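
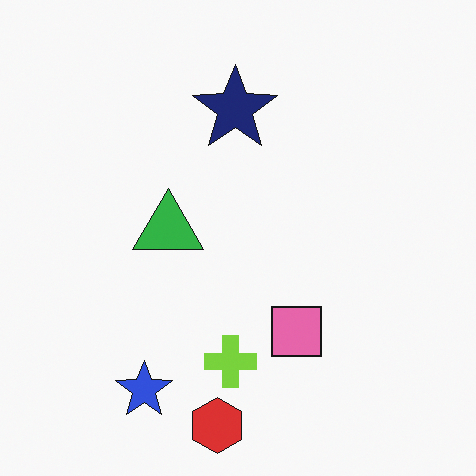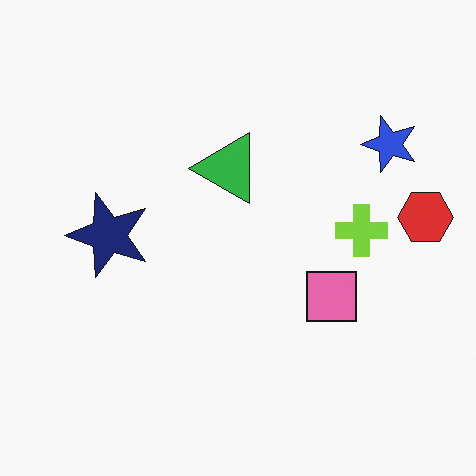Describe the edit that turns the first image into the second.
This is the original image transposed (reflected across the top-left ↔ bottom-right diagonal).

Shapes have swapped their row and column positions — what was in the top-right is now in the bottom-left — a diagonal reflection.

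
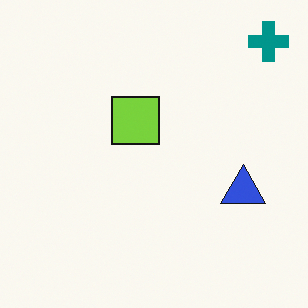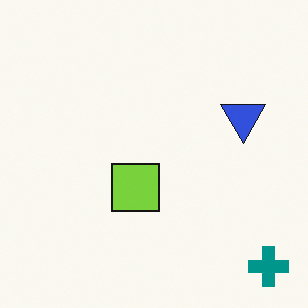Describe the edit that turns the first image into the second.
Flipped vertically (top ↔ bottom).

The teal cross is in the top-right of the first image and the bottom-right of the second — shapes on opposite sides of the horizontal midline have swapped in a mirror flip.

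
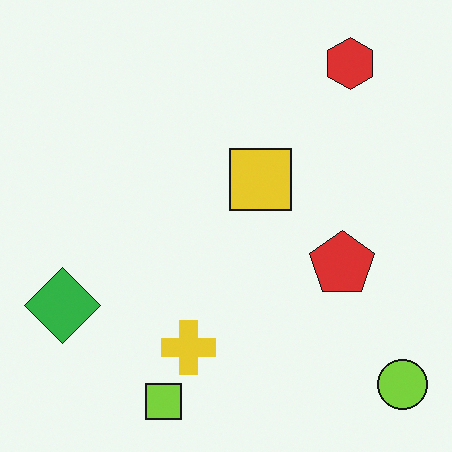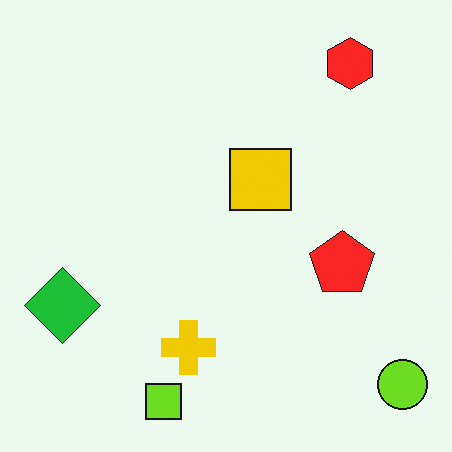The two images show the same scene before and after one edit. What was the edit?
This is the original image slightly oversaturated.

All colors are more vivid — a global saturation change.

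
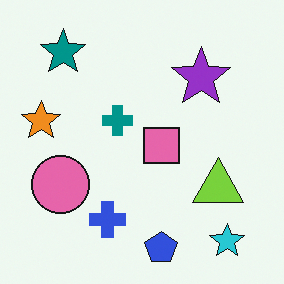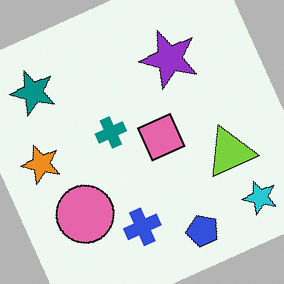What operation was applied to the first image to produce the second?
The image was rotated counter-clockwise by a moderate amount.

Every shape is tilted by the same angle and the image corners show triangular fill wedges — a whole-image rotation by a non-right angle.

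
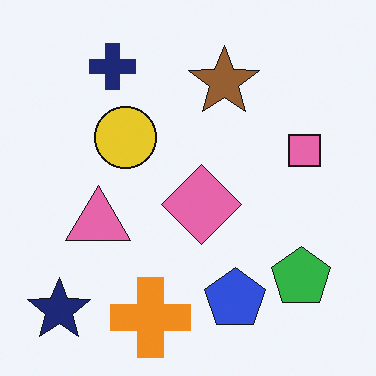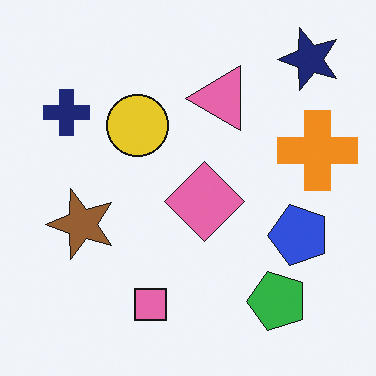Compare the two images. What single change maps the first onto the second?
The image was transposed (reflected across the top-left ↔ bottom-right diagonal).

Shapes have swapped their row and column positions — what was in the top-right is now in the bottom-left — a diagonal reflection.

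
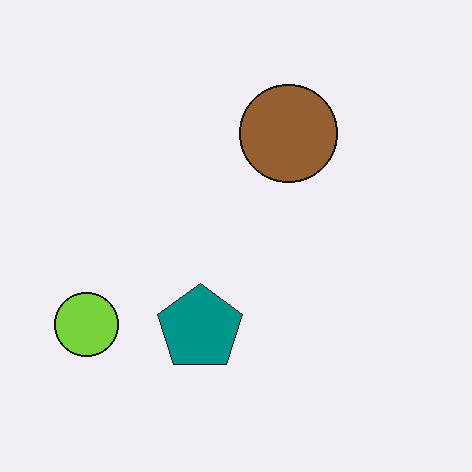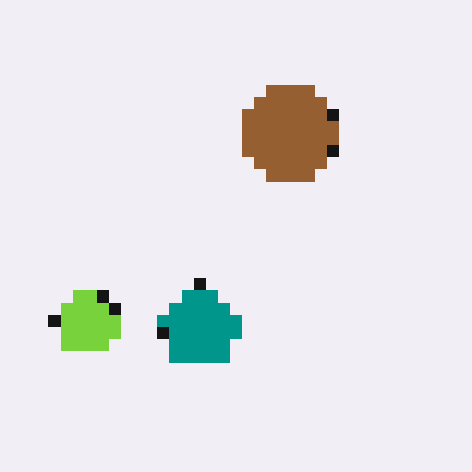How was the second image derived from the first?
The image was coarsely pixelated.

Shapes are reduced to large square blocks; fine edges and outlines are lost — a downscale-then-upscale (mosaic) effect.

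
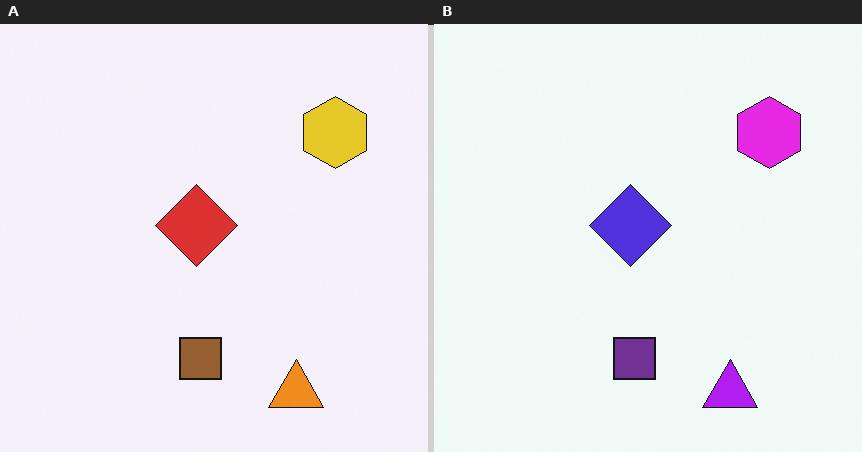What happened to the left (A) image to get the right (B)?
This is the original image hue-shifted through roughly half the color wheel.

Every shape's color has rotated by the same amount around the hue wheel — a uniform hue shift.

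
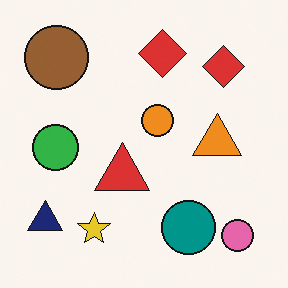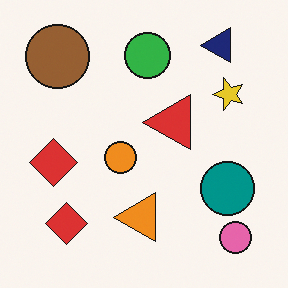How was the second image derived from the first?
The image was transposed (reflected across the top-left ↔ bottom-right diagonal).

Shapes have swapped their row and column positions — what was in the top-right is now in the bottom-left — a diagonal reflection.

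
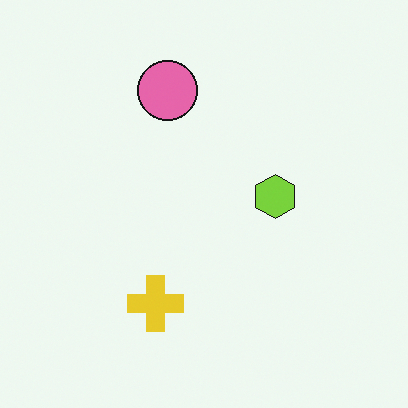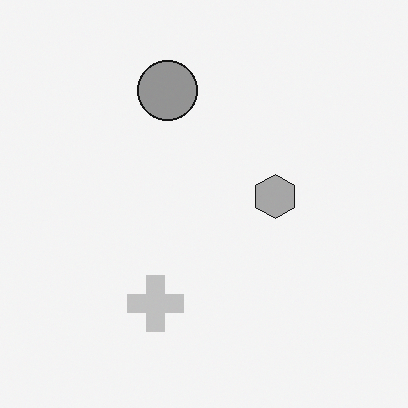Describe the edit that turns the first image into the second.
This is the original image converted to grayscale.

All color is removed — every shape is now a shade of grey.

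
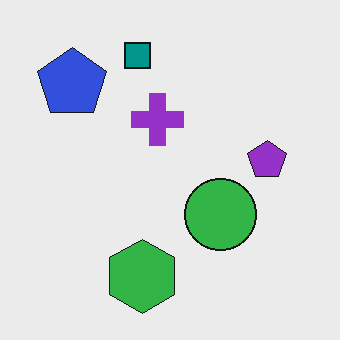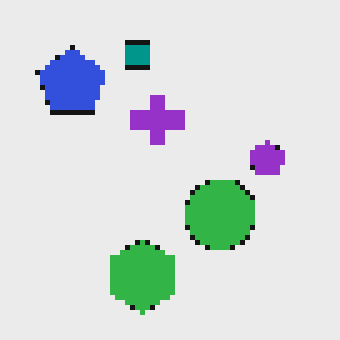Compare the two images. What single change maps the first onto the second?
The second image is the first mildly pixelated.

Shapes are reduced to large square blocks; fine edges and outlines are lost — a downscale-then-upscale (mosaic) effect.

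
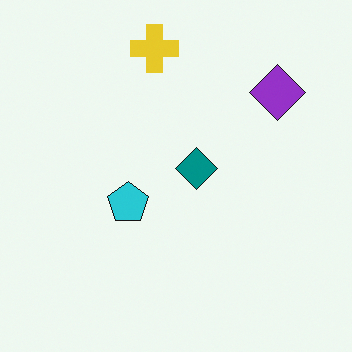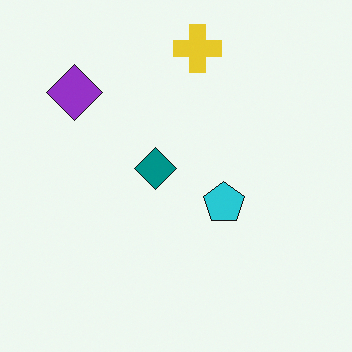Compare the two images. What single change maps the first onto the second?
The image was flipped horizontally (left ↔ right).

The purple diamond is in the top-right of the first image and the top-left of the second — shapes on opposite sides of the vertical midline have swapped in a mirror flip.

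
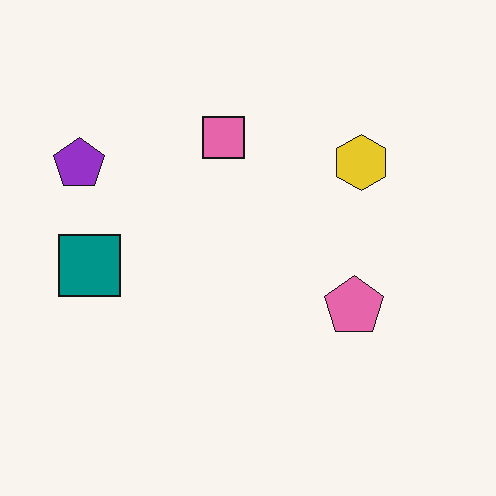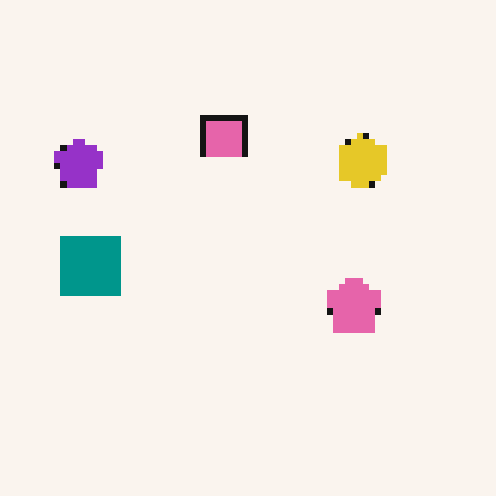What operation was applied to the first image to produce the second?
It was moderately pixelated.

Shapes are reduced to large square blocks; fine edges and outlines are lost — a downscale-then-upscale (mosaic) effect.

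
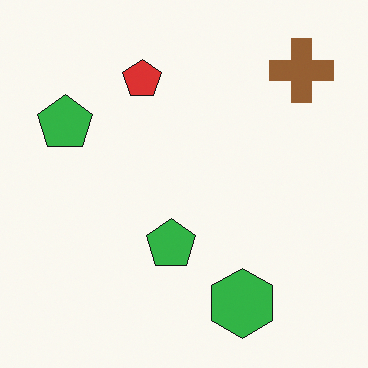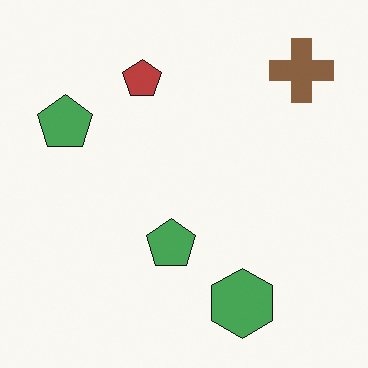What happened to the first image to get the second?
It was slightly desaturated.

All colors are more muted and greyish — a global saturation change.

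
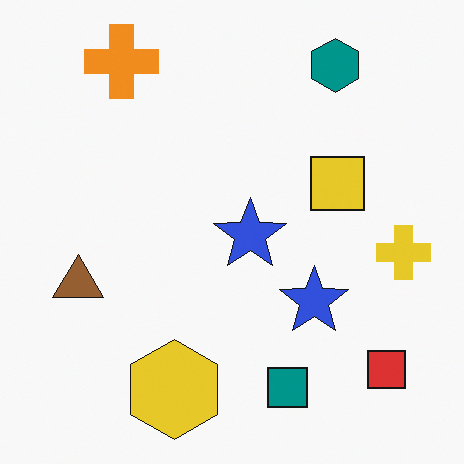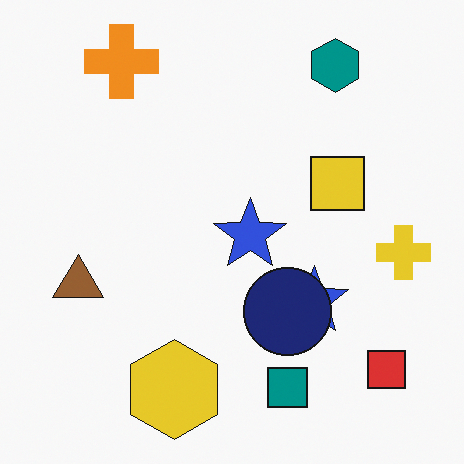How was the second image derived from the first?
It was overlaid with an additional navy circle.

A navy circle appears in the second image that is absent from the first.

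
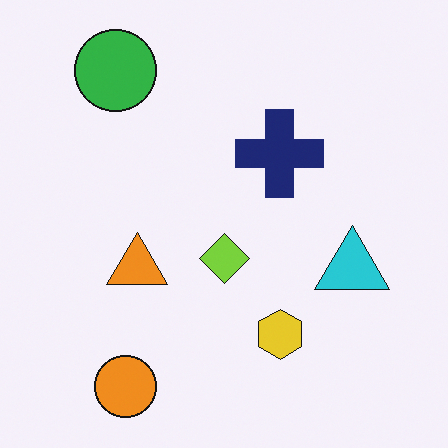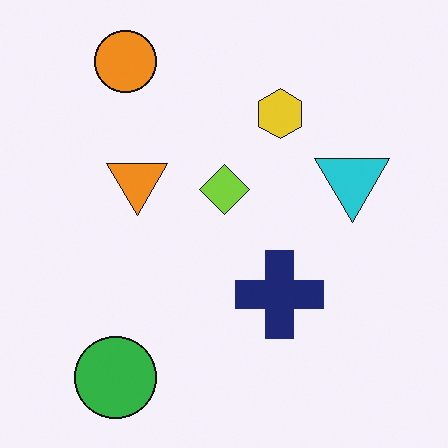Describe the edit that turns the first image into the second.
It was flipped vertically (top ↔ bottom).

The orange circle is in the bottom-left of the first image and the top-left of the second — shapes on opposite sides of the horizontal midline have swapped in a mirror flip.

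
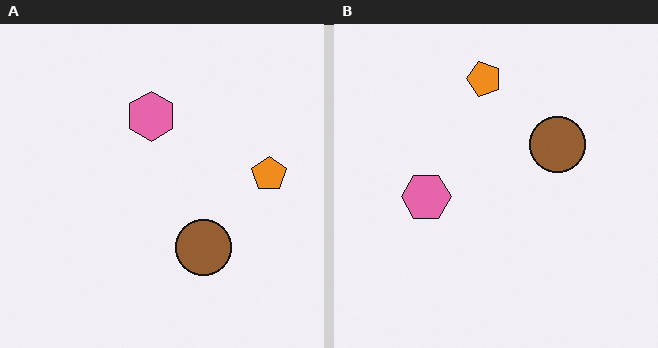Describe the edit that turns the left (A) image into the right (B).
The image was rotated 90° counter-clockwise.

The orange pentagon sits in the right of the left (A) image and the top of the right (B) — consistent with a whole-image 90° counter-clockwise rotation.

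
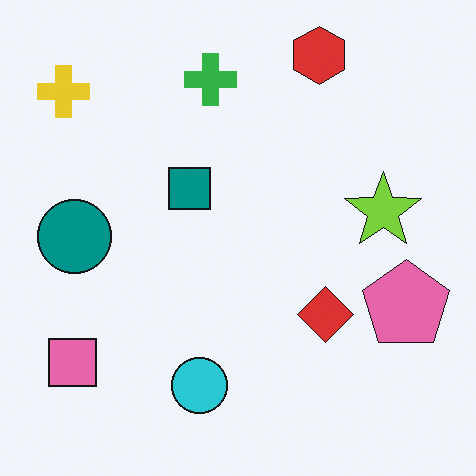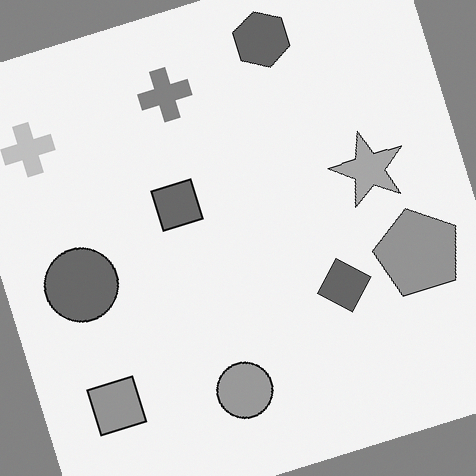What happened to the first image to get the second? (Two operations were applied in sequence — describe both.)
The transformation is: rotated counter-clockwise by a clearly visible amount, then converted to grayscale.

Every shape is tilted by the same angle and the image corners show triangular fill wedges — a whole-image rotation by a non-right angle. All color is removed — every shape is now a shade of grey.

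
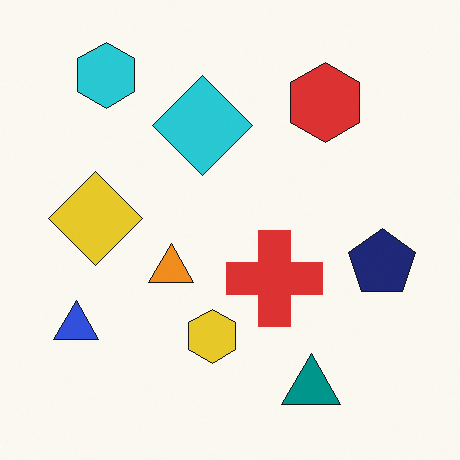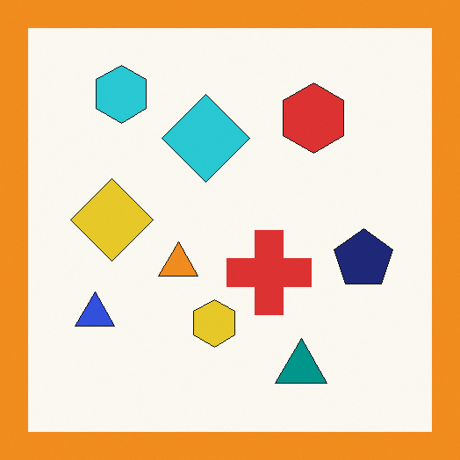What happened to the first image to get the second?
It was framed with a orange border.

A solid orange frame runs around the edge of the second image, with the content slightly shrunk inside it.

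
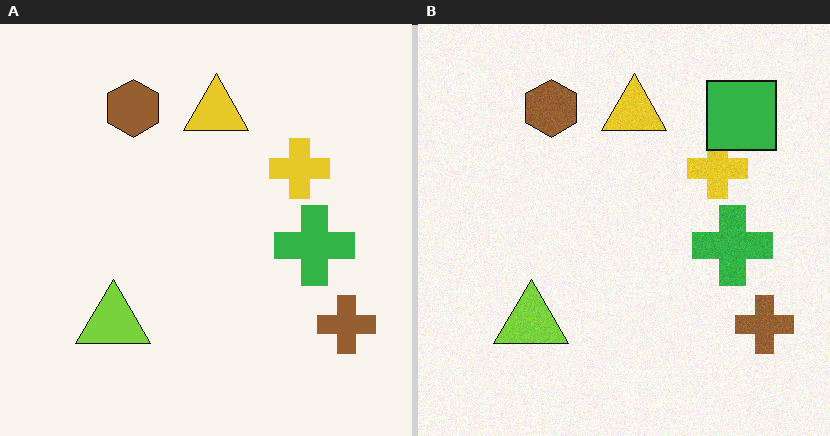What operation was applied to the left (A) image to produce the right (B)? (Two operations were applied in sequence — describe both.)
It was degraded with light additive noise, then overlaid with an additional green square.

Random speckle covers the whole image, including the flat background. A green square appears in the right (B) image that is absent from the left (A).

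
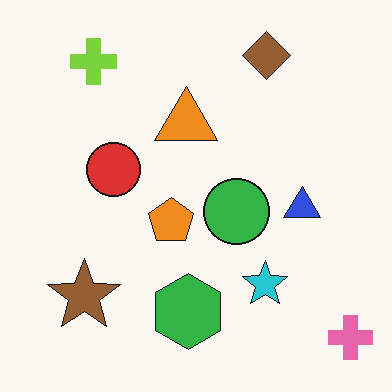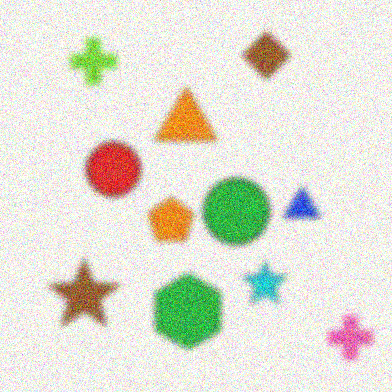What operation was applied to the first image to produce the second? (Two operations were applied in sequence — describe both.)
Moderately blurred, then degraded with moderate additive noise.

Shape edges and outlines are uniformly softened across the whole image. Random speckle covers the whole image, including the flat background.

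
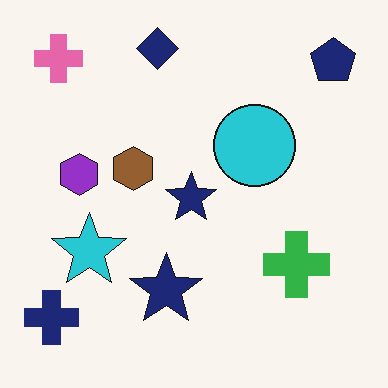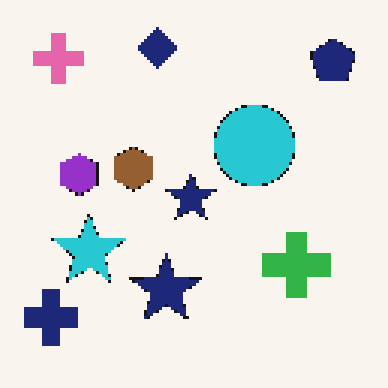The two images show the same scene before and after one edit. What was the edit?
It was mildly pixelated.

Shapes are reduced to large square blocks; fine edges and outlines are lost — a downscale-then-upscale (mosaic) effect.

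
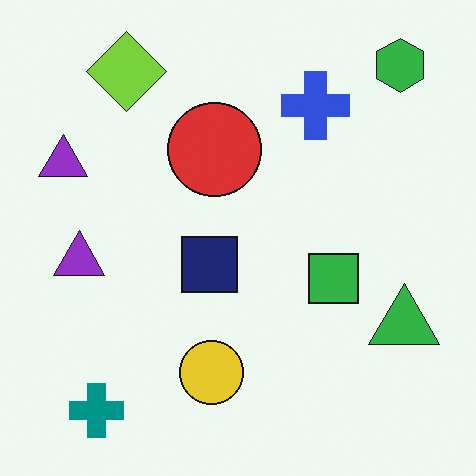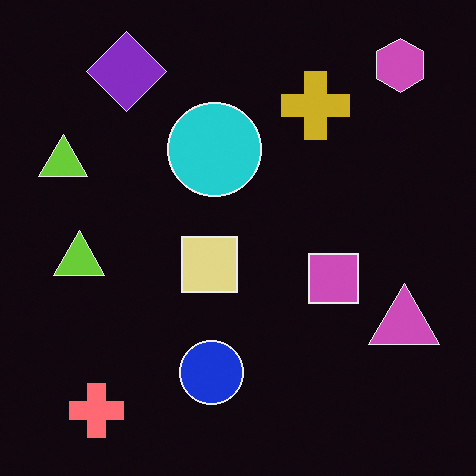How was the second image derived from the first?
Color-inverted (negative).

The light background has become dark and every shape's color is its complement — a photographic negative.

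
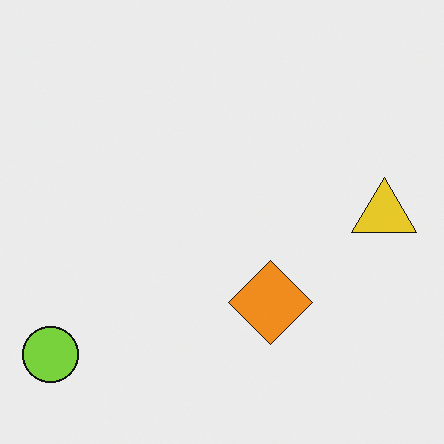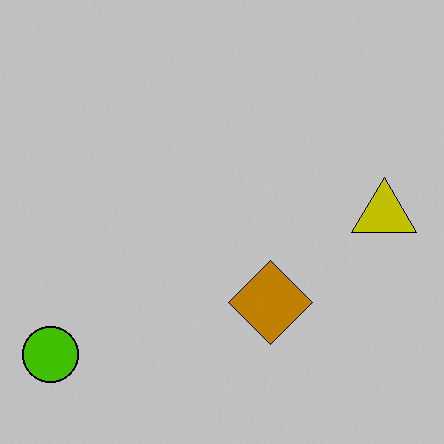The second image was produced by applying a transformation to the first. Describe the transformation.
The transformation is: aggressively posterized.

Each flat color has snapped to a coarser quantized level — most visibly, the near-white background has dropped to a flat grey.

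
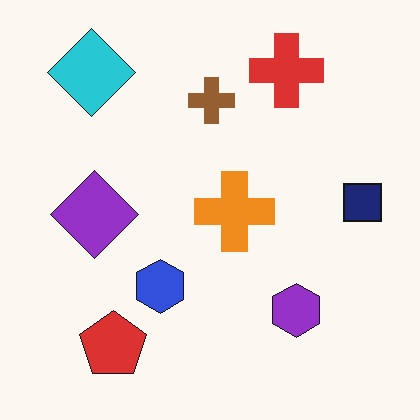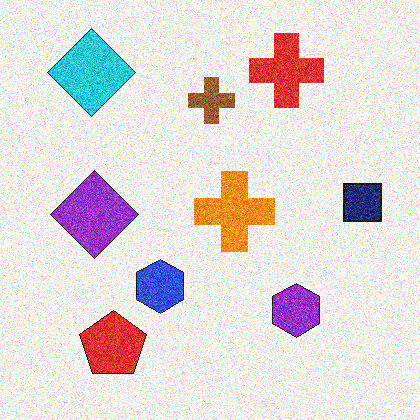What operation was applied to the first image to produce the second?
The transformation is: degraded with strong gaussian noise.

Random speckle covers the whole image, including the flat background.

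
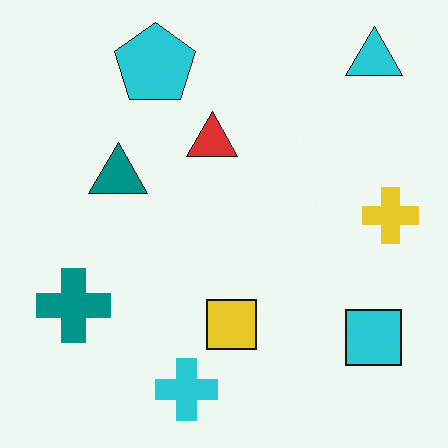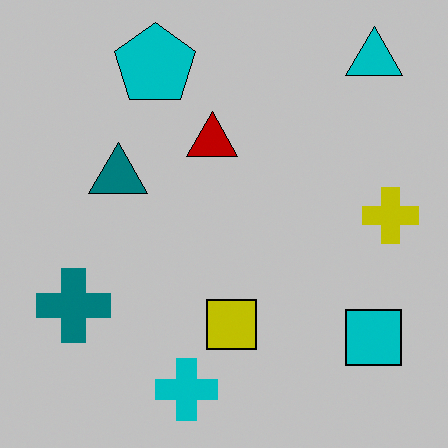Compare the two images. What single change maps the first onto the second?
It was aggressively posterized.

Each flat color has snapped to a coarser quantized level — most visibly, the near-white background has dropped to a flat grey.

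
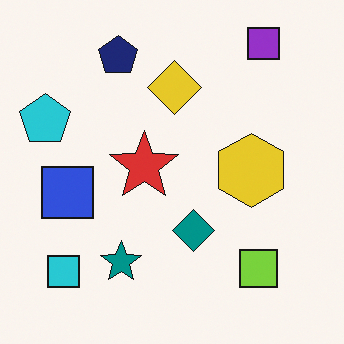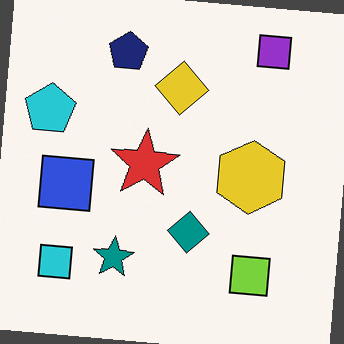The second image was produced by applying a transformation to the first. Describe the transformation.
The second image is the first rotated clockwise by a few degrees.

Every shape is tilted by the same angle and the image corners show triangular fill wedges — a whole-image rotation by a non-right angle.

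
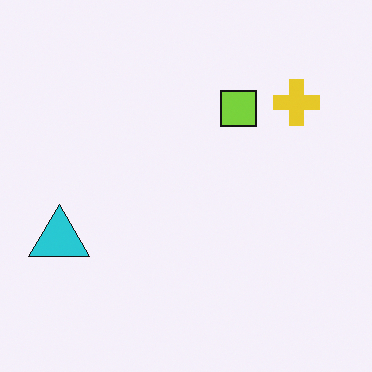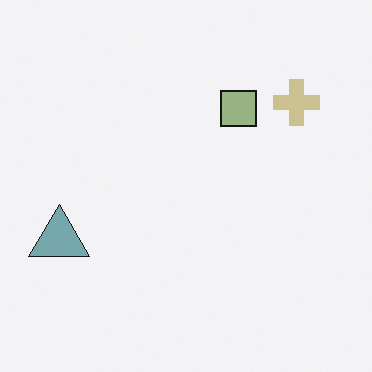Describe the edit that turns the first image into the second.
It was made much more muted (saturation change).

All colors are more muted and greyish — a global saturation change.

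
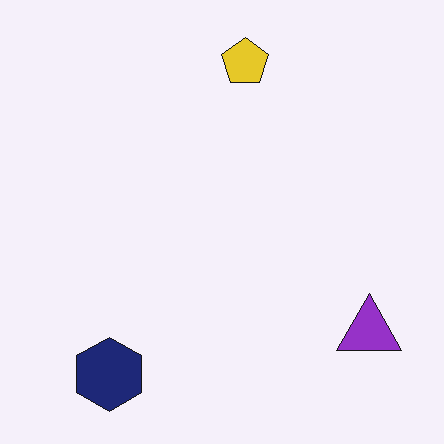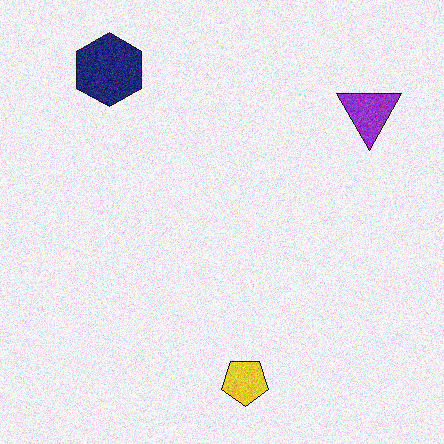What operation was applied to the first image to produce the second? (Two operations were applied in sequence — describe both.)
Flipped vertically (top ↔ bottom), then degraded with moderate additive noise.

The yellow pentagon is in the top of the first image and the bottom of the second — shapes on opposite sides of the horizontal midline have swapped in a mirror flip. Random speckle covers the whole image, including the flat background.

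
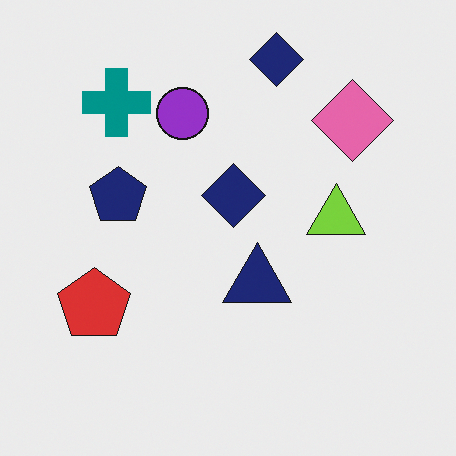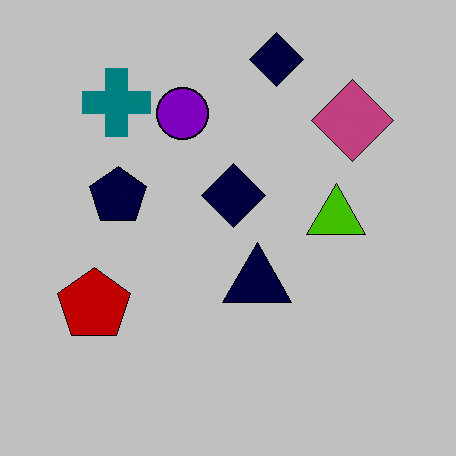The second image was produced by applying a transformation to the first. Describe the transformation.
The second image is the first aggressively posterized.

Each flat color has snapped to a coarser quantized level — most visibly, the near-white background has dropped to a flat grey.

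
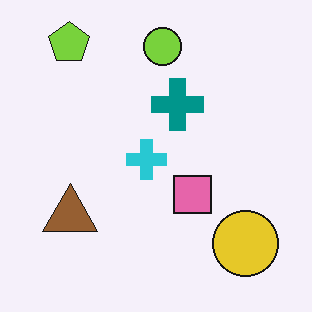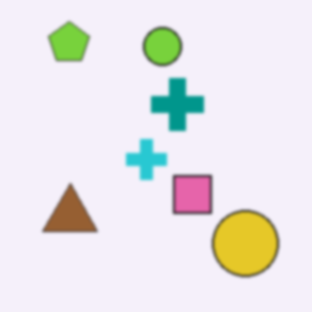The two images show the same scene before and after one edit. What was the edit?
This is the original image given a subtle gaussian blur.

Shape edges and outlines are uniformly softened across the whole image.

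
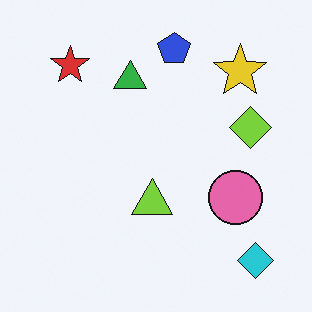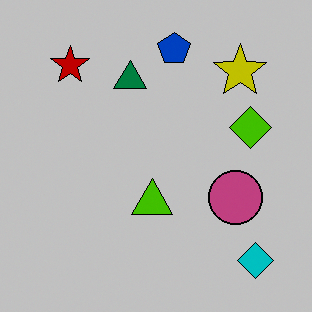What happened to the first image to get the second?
This is the original image aggressively posterized.

Each flat color has snapped to a coarser quantized level — most visibly, the near-white background has dropped to a flat grey.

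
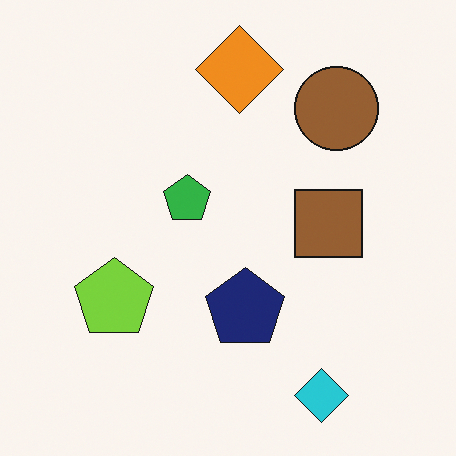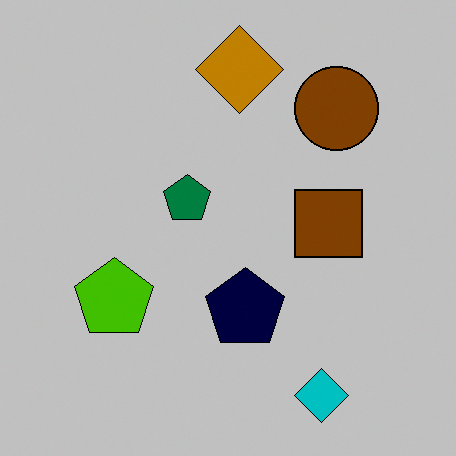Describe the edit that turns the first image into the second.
This is the original image aggressively posterized.

Each flat color has snapped to a coarser quantized level — most visibly, the near-white background has dropped to a flat grey.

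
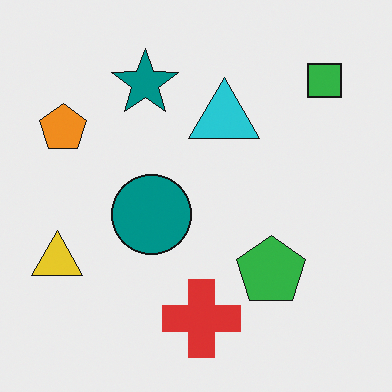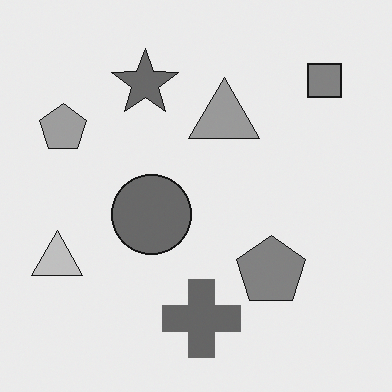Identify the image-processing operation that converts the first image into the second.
The image was converted to grayscale.

All color is removed — every shape is now a shade of grey.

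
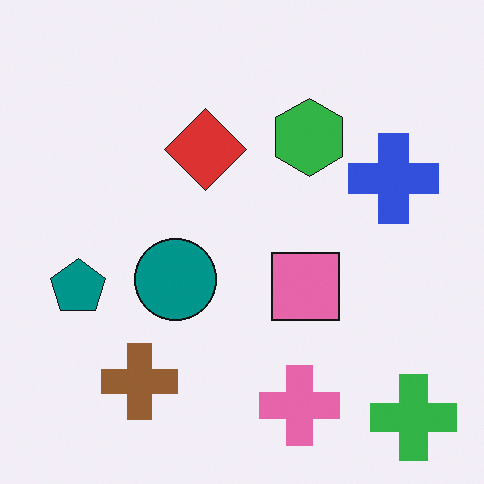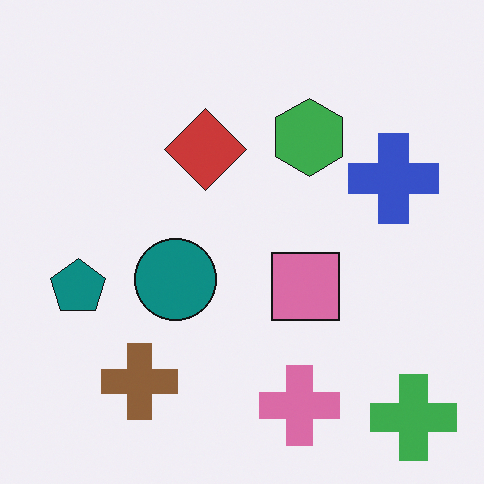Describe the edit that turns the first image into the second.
The transformation is: slightly desaturated.

All colors are more muted and greyish — a global saturation change.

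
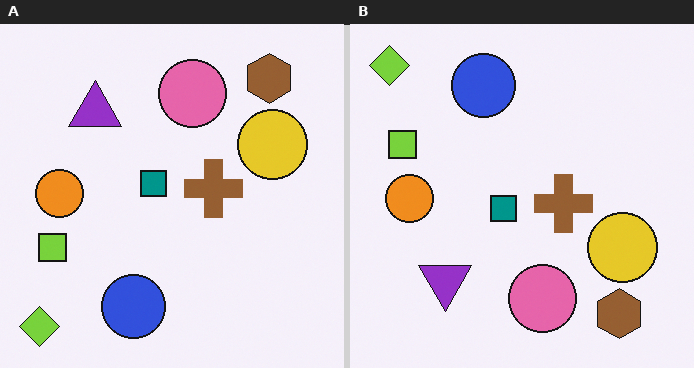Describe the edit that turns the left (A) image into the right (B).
The image was flipped vertically (top ↔ bottom).

The lime diamond is in the bottom-left of the left (A) image and the top-left of the right (B) — shapes on opposite sides of the horizontal midline have swapped in a mirror flip.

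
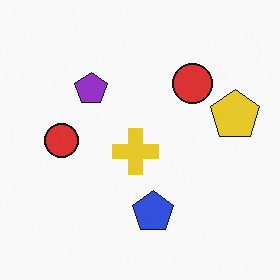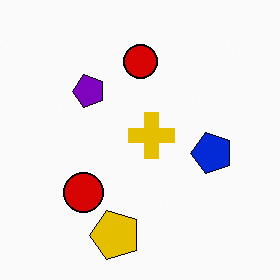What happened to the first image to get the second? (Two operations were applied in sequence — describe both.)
This is the original image transposed (reflected across the top-left ↔ bottom-right diagonal), then given slightly increased contrast.

Shapes have swapped their row and column positions — what was in the top-right is now in the bottom-left — a diagonal reflection. Tones are pushed away from mid-grey across the whole image — a global contrast change.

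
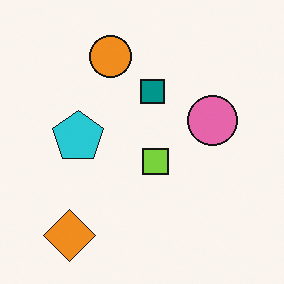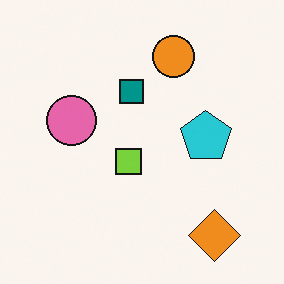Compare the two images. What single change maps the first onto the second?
It was flipped horizontally (left ↔ right).

The orange diamond is in the bottom-left of the first image and the bottom-right of the second — shapes on opposite sides of the vertical midline have swapped in a mirror flip.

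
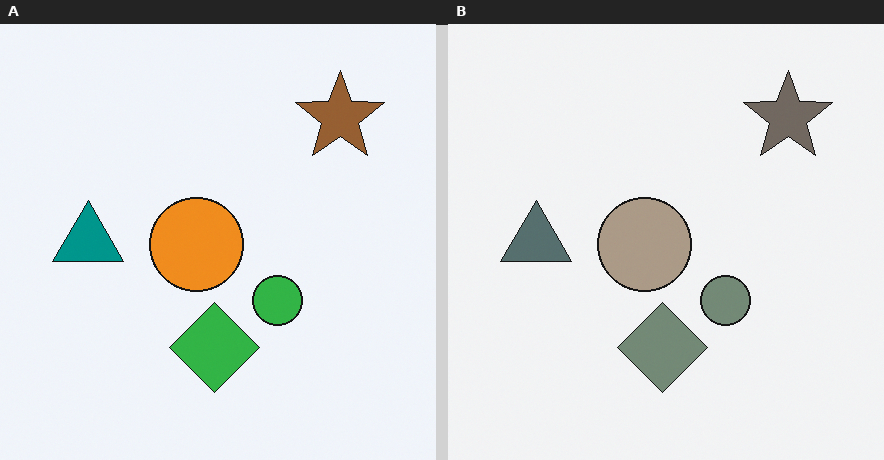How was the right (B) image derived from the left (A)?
It was made much more muted (saturation change).

All colors are more muted and greyish — a global saturation change.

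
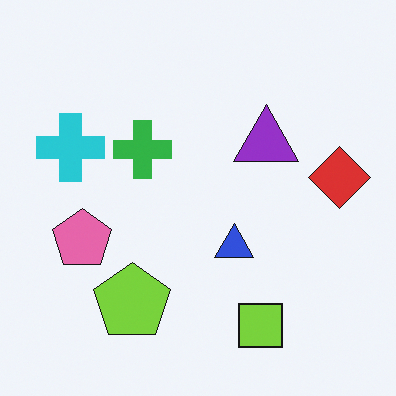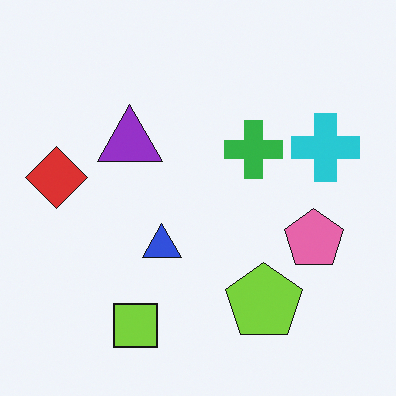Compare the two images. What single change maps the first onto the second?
It was flipped horizontally (left ↔ right).

The red diamond is in the right of the first image and the left of the second — shapes on opposite sides of the vertical midline have swapped in a mirror flip.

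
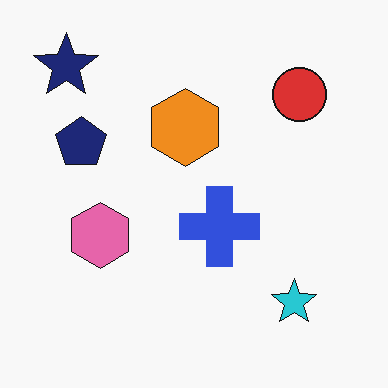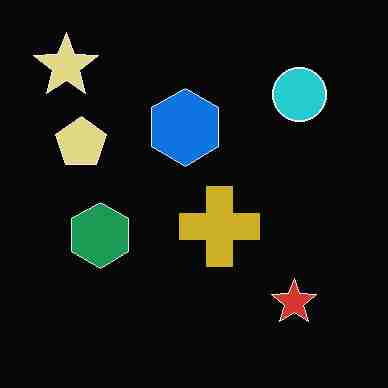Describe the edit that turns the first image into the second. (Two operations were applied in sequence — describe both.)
Color-inverted (negative), then heavily JPEG-compressed with obvious blocking artifacts.

The light background has become dark and every shape's color is its complement — a photographic negative. Blocky 8×8 compression artifacts appear around shape edges and the flat background shows ringing — characteristic JPEG degradation.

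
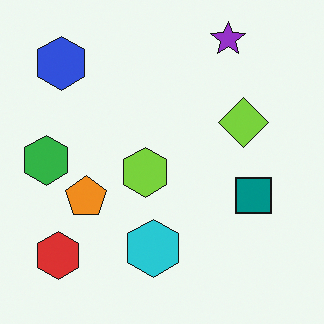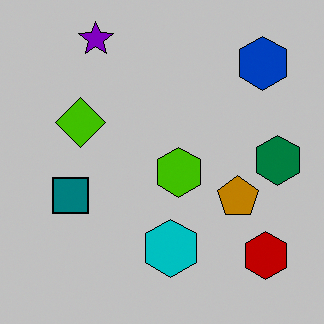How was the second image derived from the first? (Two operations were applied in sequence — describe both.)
The image was aggressively posterized, then flipped horizontally (left ↔ right).

Each flat color has snapped to a coarser quantized level — most visibly, the near-white background has dropped to a flat grey. The green hexagon is in the left of the first image and the right of the second — shapes on opposite sides of the vertical midline have swapped in a mirror flip.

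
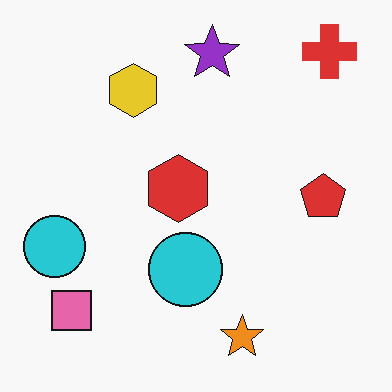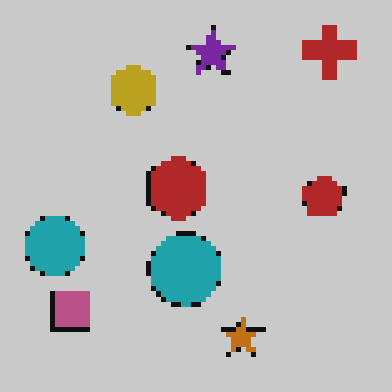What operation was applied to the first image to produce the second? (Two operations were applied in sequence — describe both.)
The second image is the first darkened a little, then mildly pixelated.

Every pixel — background and shapes alike — is uniformly darkened. Shapes are reduced to large square blocks; fine edges and outlines are lost — a downscale-then-upscale (mosaic) effect.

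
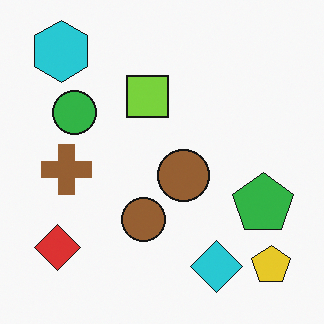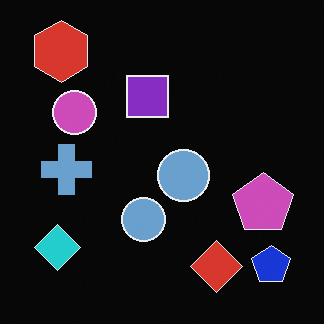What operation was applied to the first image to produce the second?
The transformation is: color-inverted (negative).

The light background has become dark and every shape's color is its complement — a photographic negative.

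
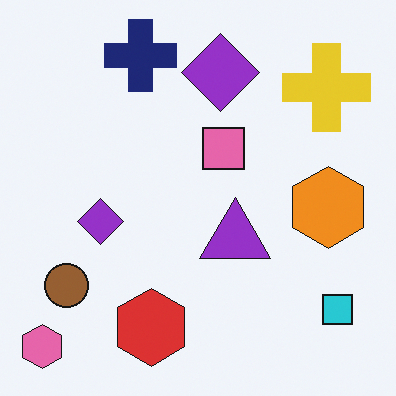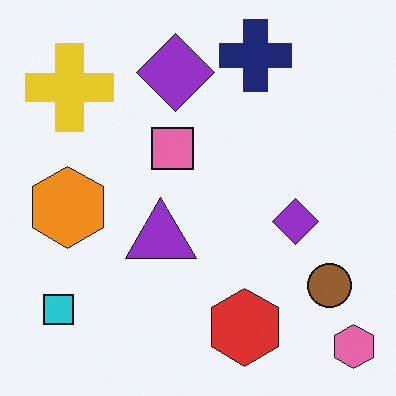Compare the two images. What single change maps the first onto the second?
The image was flipped horizontally (left ↔ right).

The pink hexagon is in the bottom-left of the first image and the bottom-right of the second — shapes on opposite sides of the vertical midline have swapped in a mirror flip.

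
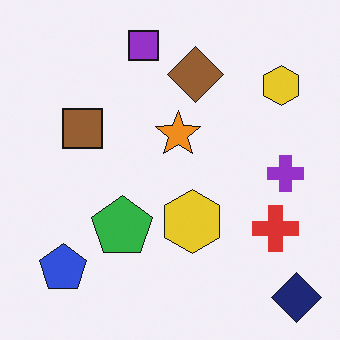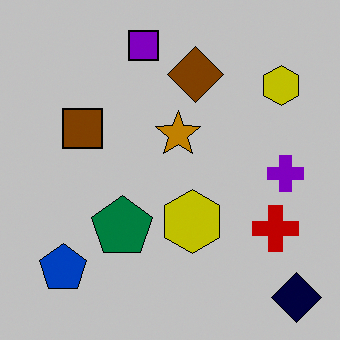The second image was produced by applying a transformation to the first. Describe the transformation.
The transformation is: aggressively posterized.

Each flat color has snapped to a coarser quantized level — most visibly, the near-white background has dropped to a flat grey.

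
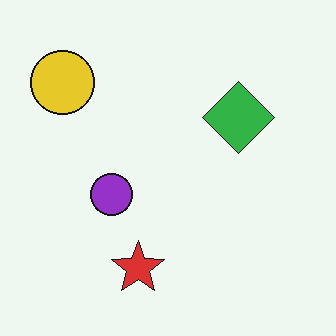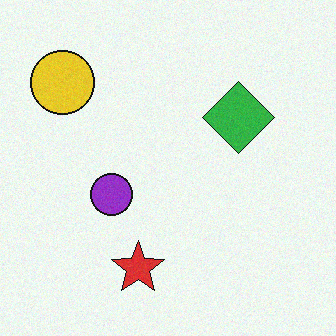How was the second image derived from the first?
This is the original image degraded with light additive noise.

Random speckle covers the whole image, including the flat background.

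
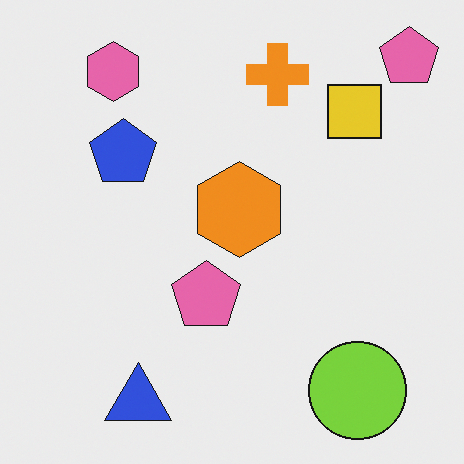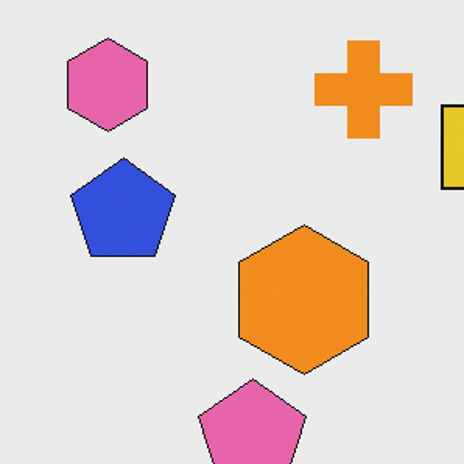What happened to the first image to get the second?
This is the original image cropped slightly and scaled back up.

The visible shapes are larger and the field of view is narrower; shapes near the original edges may be partly or wholly outside the frame — a crop-and-rescale.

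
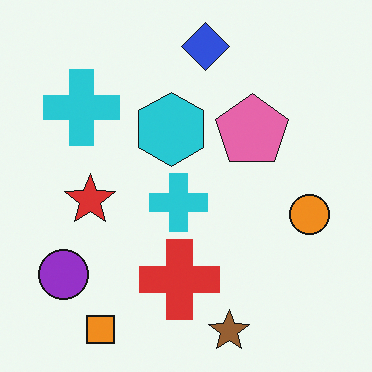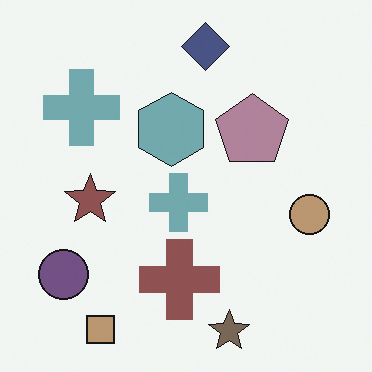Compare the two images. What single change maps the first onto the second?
This is the original image made much more muted (saturation change).

All colors are more muted and greyish — a global saturation change.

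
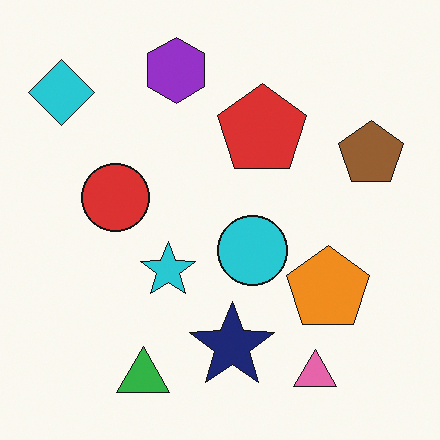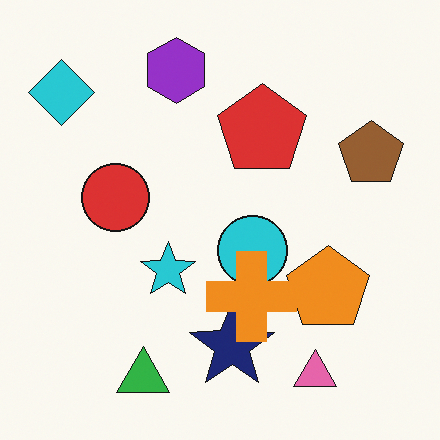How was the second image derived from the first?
This is the original image overlaid with an additional orange cross.

An orange cross appears in the second image that is absent from the first.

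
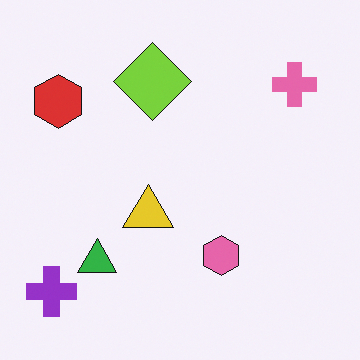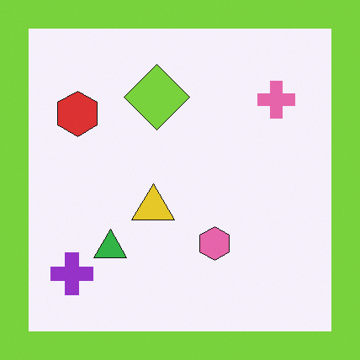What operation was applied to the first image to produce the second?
Framed with a lime border.

A solid lime frame runs around the edge of the second image, with the content slightly shrunk inside it.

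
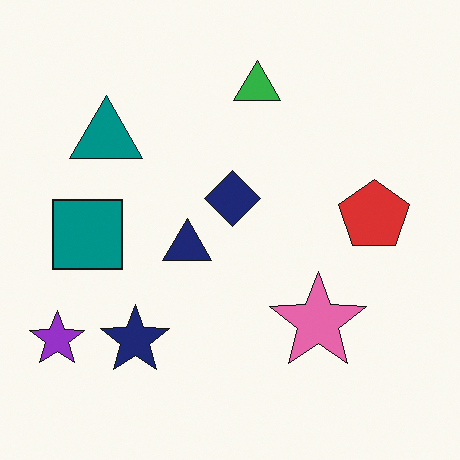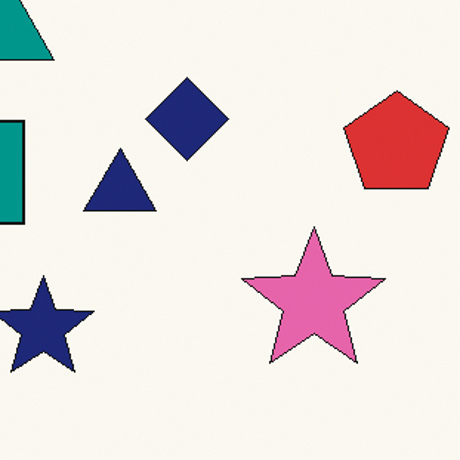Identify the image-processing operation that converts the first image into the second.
The transformation is: cropped slightly and scaled back up.

The visible shapes are larger and the field of view is narrower; shapes near the original edges may be partly or wholly outside the frame — a crop-and-rescale.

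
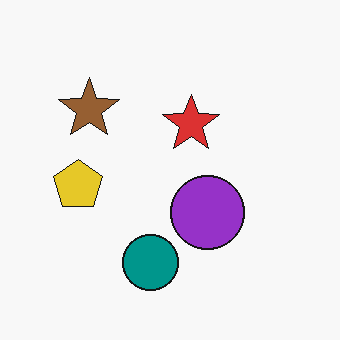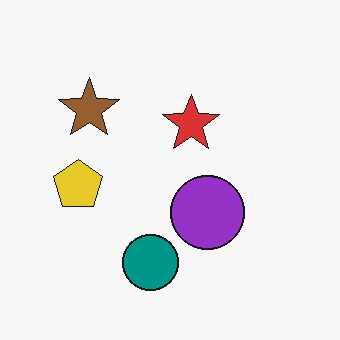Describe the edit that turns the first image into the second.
Given moderate JPEG compression.

Blocky 8×8 compression artifacts appear around shape edges and the flat background shows ringing — characteristic JPEG degradation.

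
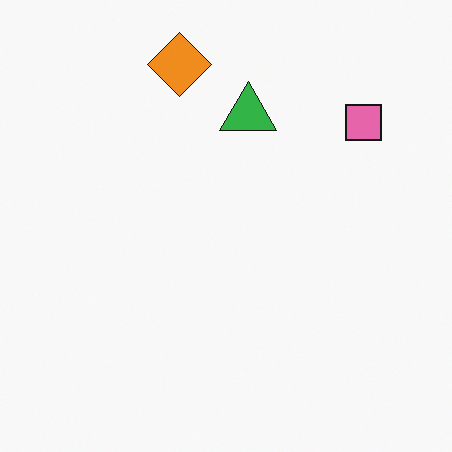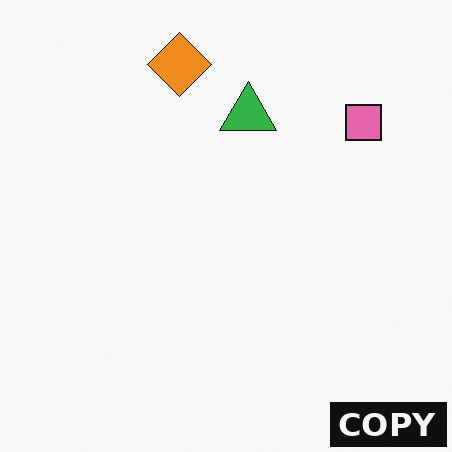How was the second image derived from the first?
Watermarked with the text "COPY" in the lower-right corner.

A dark label reading "COPY" appears in the lower-right corner.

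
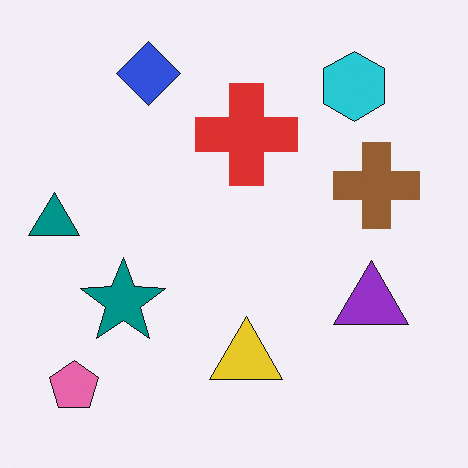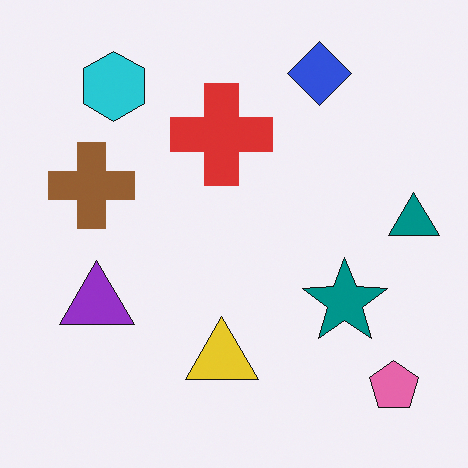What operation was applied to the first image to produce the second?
The image was flipped horizontally (left ↔ right).

The teal triangle is in the left of the first image and the right of the second — shapes on opposite sides of the vertical midline have swapped in a mirror flip.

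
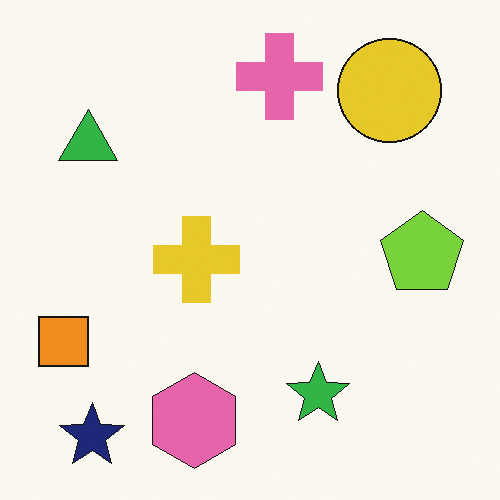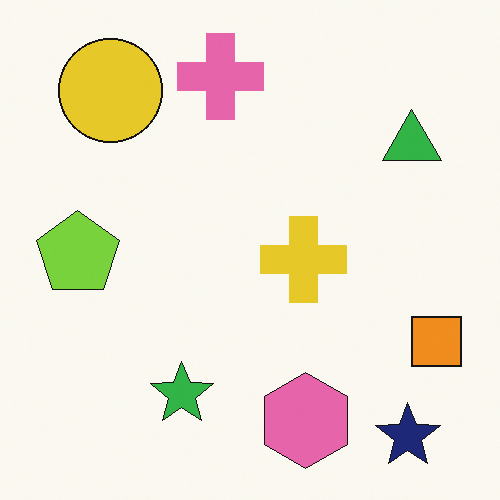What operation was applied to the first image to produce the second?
This is the original image flipped horizontally (left ↔ right).

The orange square is in the bottom-left of the first image and the bottom-right of the second — shapes on opposite sides of the vertical midline have swapped in a mirror flip.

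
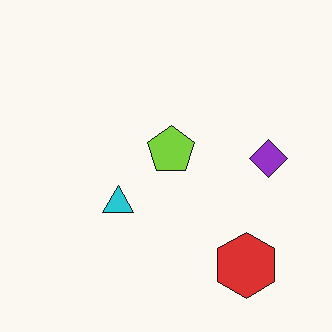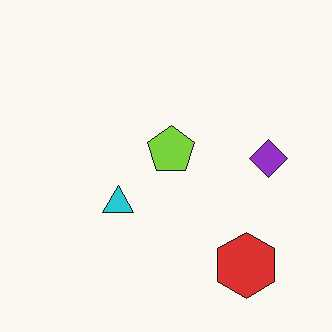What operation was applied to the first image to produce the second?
The second image is the first given moderate JPEG compression.

Blocky 8×8 compression artifacts appear around shape edges and the flat background shows ringing — characteristic JPEG degradation.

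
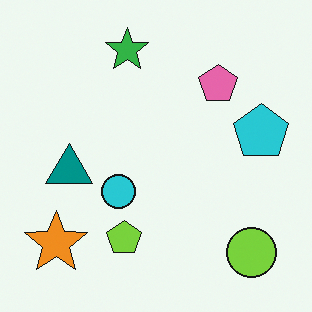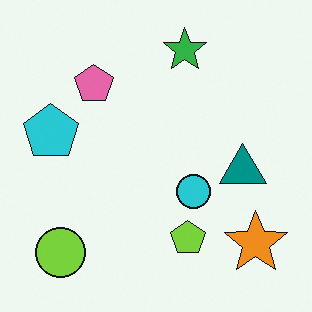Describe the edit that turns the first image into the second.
It was flipped horizontally (left ↔ right).

The cyan pentagon is in the right of the first image and the left of the second — shapes on opposite sides of the vertical midline have swapped in a mirror flip.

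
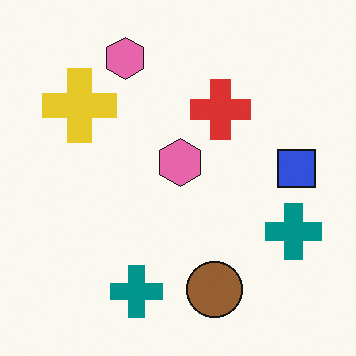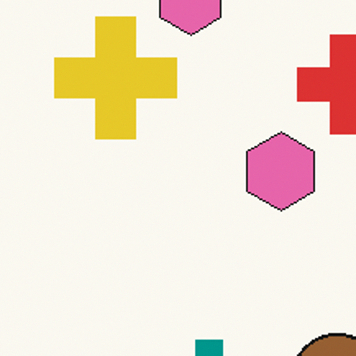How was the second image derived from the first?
This is the original image cropped to a noticeably smaller region and rescaled.

The visible shapes are larger and the field of view is narrower; shapes near the original edges may be partly or wholly outside the frame — a crop-and-rescale.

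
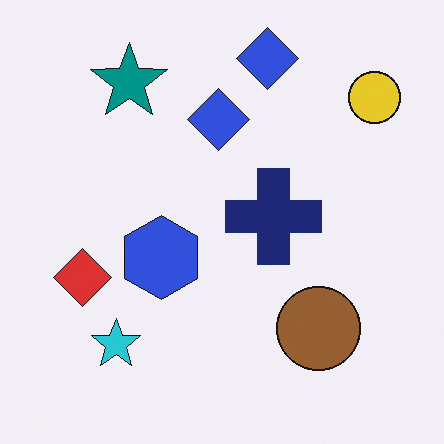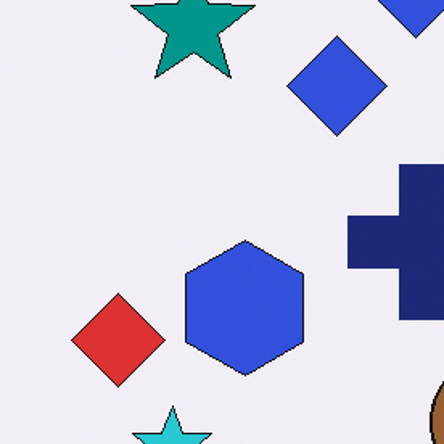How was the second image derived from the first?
This is the original image cropped to a modestly smaller region and rescaled.

The visible shapes are larger and the field of view is narrower; shapes near the original edges may be partly or wholly outside the frame — a crop-and-rescale.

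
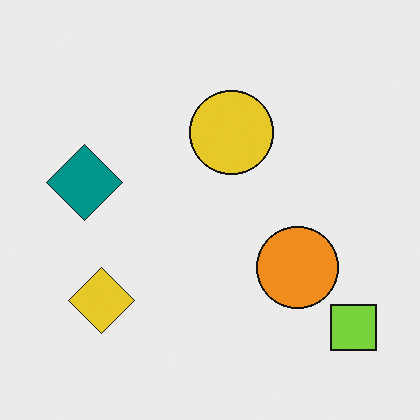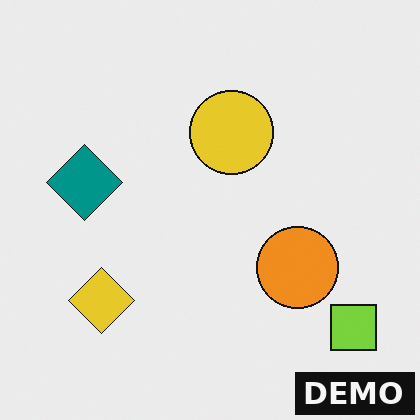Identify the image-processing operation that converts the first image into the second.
This is the original image watermarked with the text "DEMO" in the lower-right corner.

A dark label reading "DEMO" appears in the lower-right corner.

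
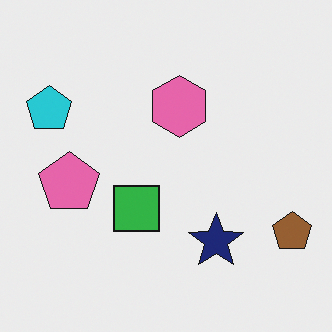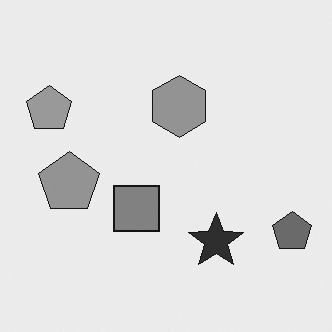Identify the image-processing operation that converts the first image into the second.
The second image is the first converted to grayscale.

All color is removed — every shape is now a shade of grey.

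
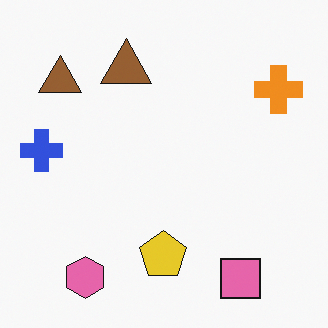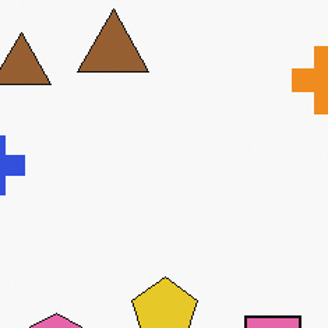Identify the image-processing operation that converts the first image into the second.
This is the original image cropped to a modestly smaller region and rescaled.

The visible shapes are larger and the field of view is narrower; shapes near the original edges may be partly or wholly outside the frame — a crop-and-rescale.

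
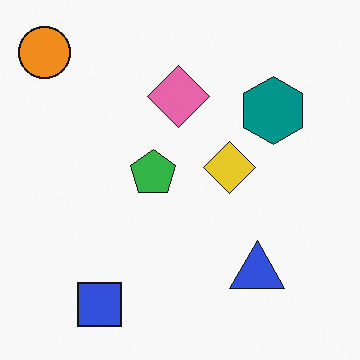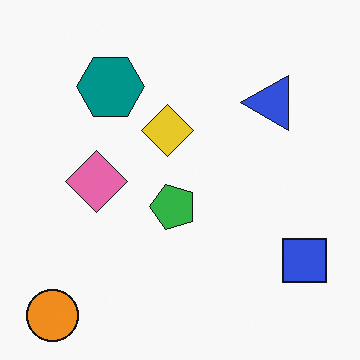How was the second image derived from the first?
It was rotated 90° counter-clockwise.

The orange circle sits in the top-left of the first image and the bottom-left of the second — consistent with a whole-image 90° counter-clockwise rotation.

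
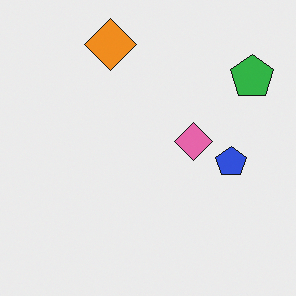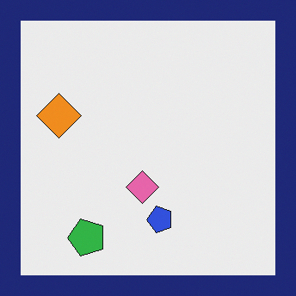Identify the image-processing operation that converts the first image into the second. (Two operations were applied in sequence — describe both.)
The image was transposed (reflected across the top-left ↔ bottom-right diagonal), then framed with a navy border.

Shapes have swapped their row and column positions — what was in the top-right is now in the bottom-left — a diagonal reflection. A solid navy frame runs around the edge of the second image, with the content slightly shrunk inside it.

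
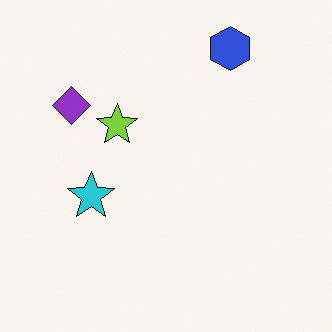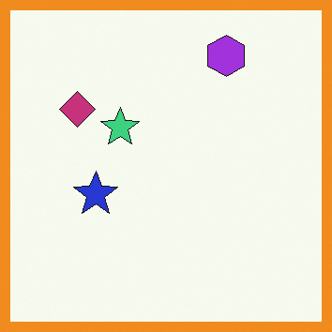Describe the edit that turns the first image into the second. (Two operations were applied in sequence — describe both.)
The transformation is: hue-shifted by a small amount, then framed with a orange border.

Every shape's color has rotated by the same amount around the hue wheel — a uniform hue shift. A solid orange frame runs around the edge of the second image, with the content slightly shrunk inside it.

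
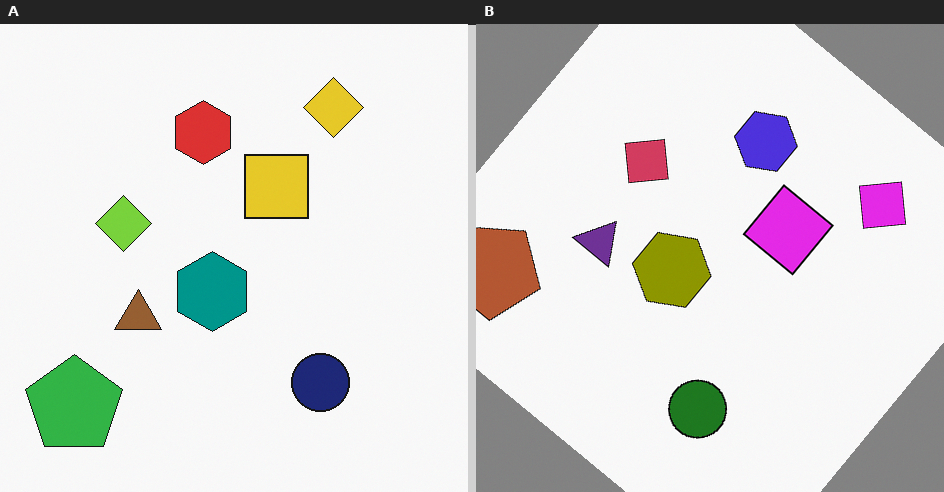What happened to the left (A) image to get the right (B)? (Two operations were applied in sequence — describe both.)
This is the original image rotated clockwise by a large amount — several tens of degrees, then hue-shifted through roughly half the color wheel.

Every shape is tilted by the same angle and the image corners show triangular fill wedges — a whole-image rotation by a non-right angle. Every shape's color has rotated by the same amount around the hue wheel — a uniform hue shift.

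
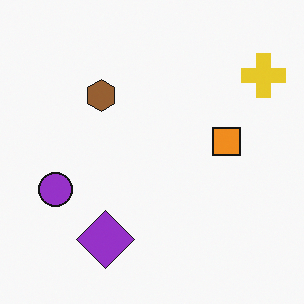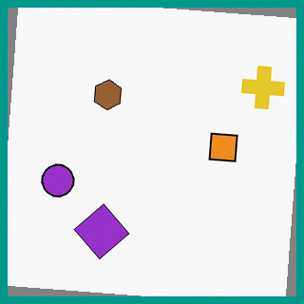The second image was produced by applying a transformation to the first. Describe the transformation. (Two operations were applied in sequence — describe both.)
The image was rotated clockwise by a slight angle, then framed with a teal border.

Every shape is tilted by the same angle and the image corners show triangular fill wedges — a whole-image rotation by a non-right angle. A solid teal frame runs around the edge of the second image, with the content slightly shrunk inside it.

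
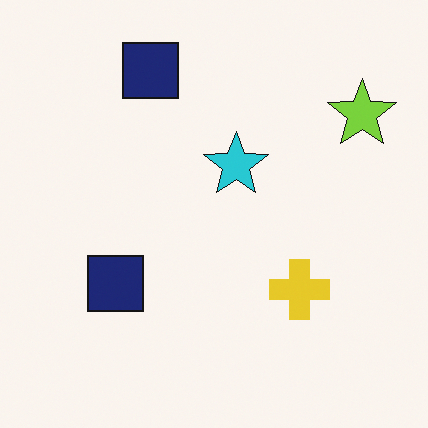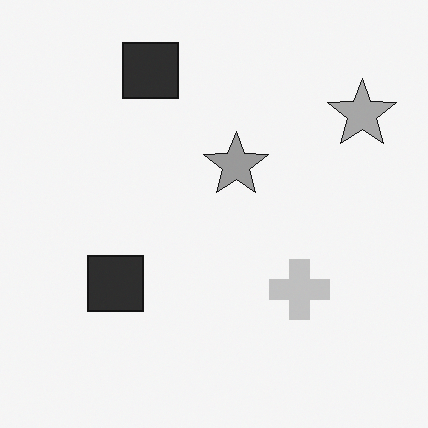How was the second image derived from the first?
Converted to grayscale.

All color is removed — every shape is now a shade of grey.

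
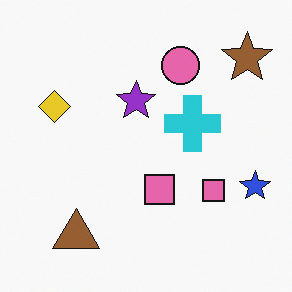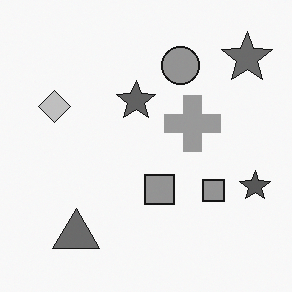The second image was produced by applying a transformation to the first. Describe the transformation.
The second image is the first converted to grayscale.

All color is removed — every shape is now a shade of grey.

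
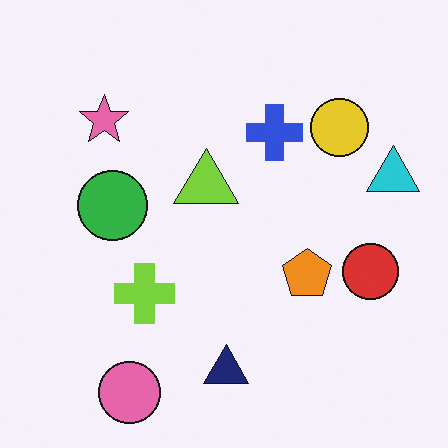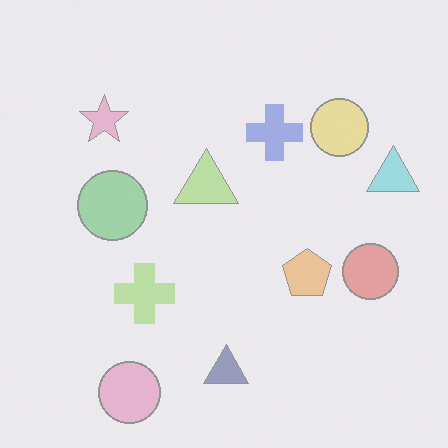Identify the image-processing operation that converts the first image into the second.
This is the original image washed out (contrast reduced).

Tones are pushed toward mid-grey across the whole image — a global contrast change.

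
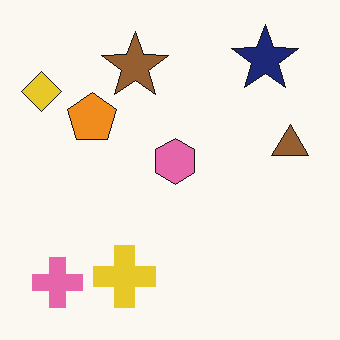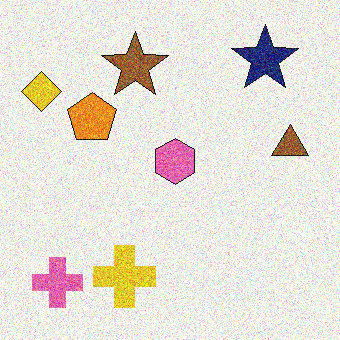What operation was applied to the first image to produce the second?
Degraded with strong gaussian noise.

Random speckle covers the whole image, including the flat background.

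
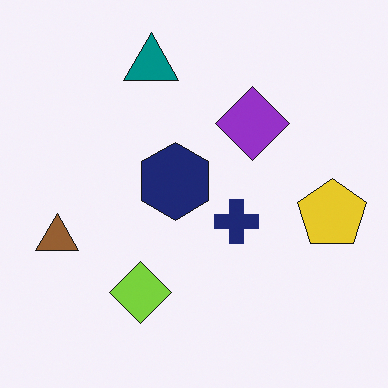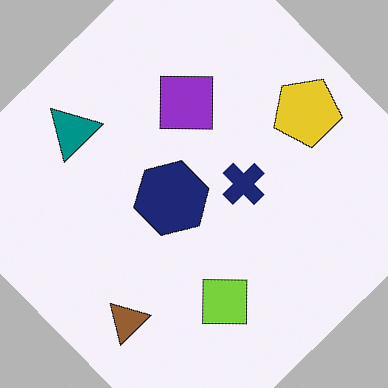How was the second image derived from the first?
Rotated counter-clockwise by a large amount — several tens of degrees.

Every shape is tilted by the same angle and the image corners show triangular fill wedges — a whole-image rotation by a non-right angle.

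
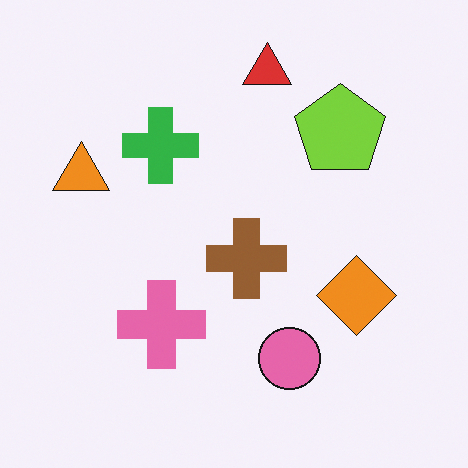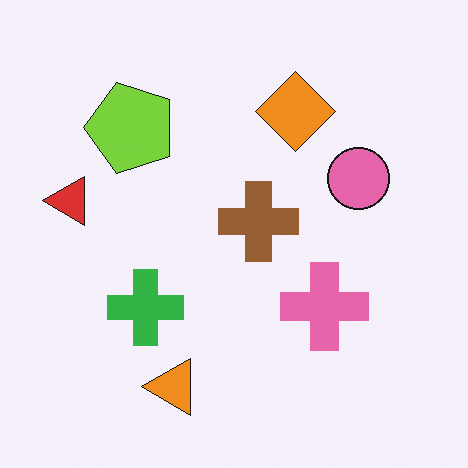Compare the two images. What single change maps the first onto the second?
The image was rotated 90° counter-clockwise.

The red triangle sits in the top of the first image and the left of the second — consistent with a whole-image 90° counter-clockwise rotation.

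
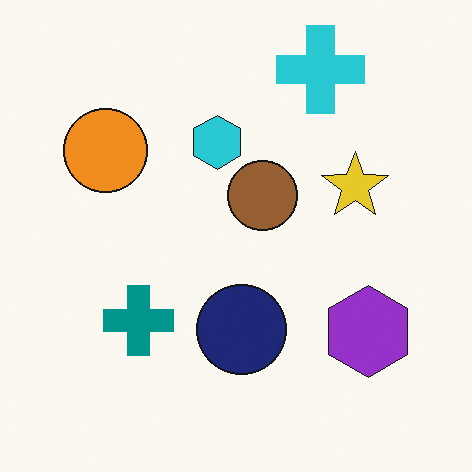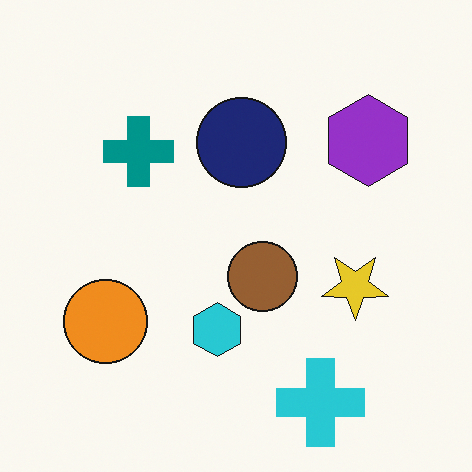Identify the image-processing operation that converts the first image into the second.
The image was flipped vertically (top ↔ bottom).

The cyan cross is in the top-right of the first image and the bottom-right of the second — shapes on opposite sides of the horizontal midline have swapped in a mirror flip.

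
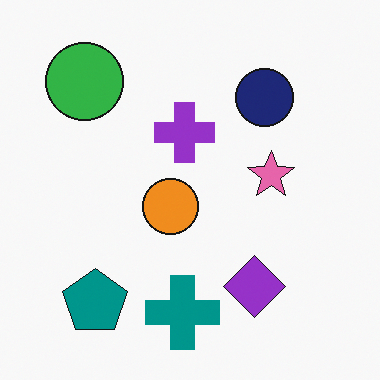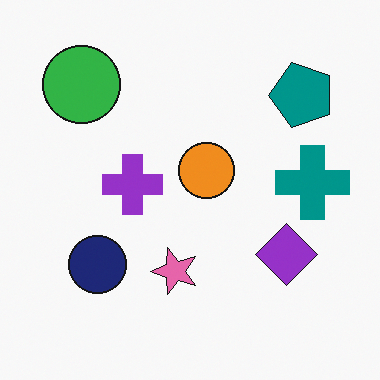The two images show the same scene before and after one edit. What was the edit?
It was transposed (reflected across the top-left ↔ bottom-right diagonal).

Shapes have swapped their row and column positions — what was in the top-right is now in the bottom-left — a diagonal reflection.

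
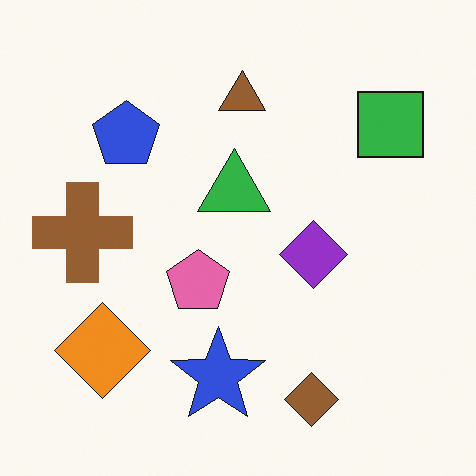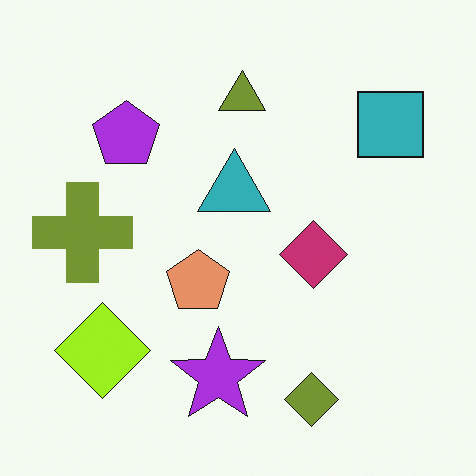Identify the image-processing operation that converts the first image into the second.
This is the original image hue-shifted by a small amount.

Every shape's color has rotated by the same amount around the hue wheel — a uniform hue shift.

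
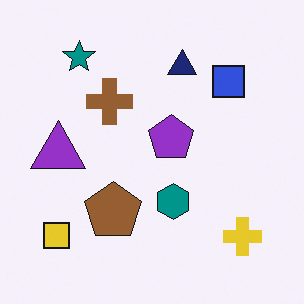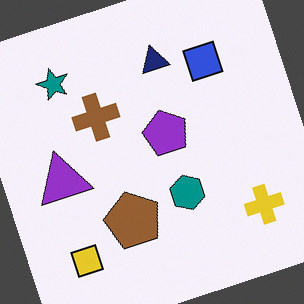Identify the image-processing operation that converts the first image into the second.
This is the original image rotated counter-clockwise by a moderate amount.

Every shape is tilted by the same angle and the image corners show triangular fill wedges — a whole-image rotation by a non-right angle.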